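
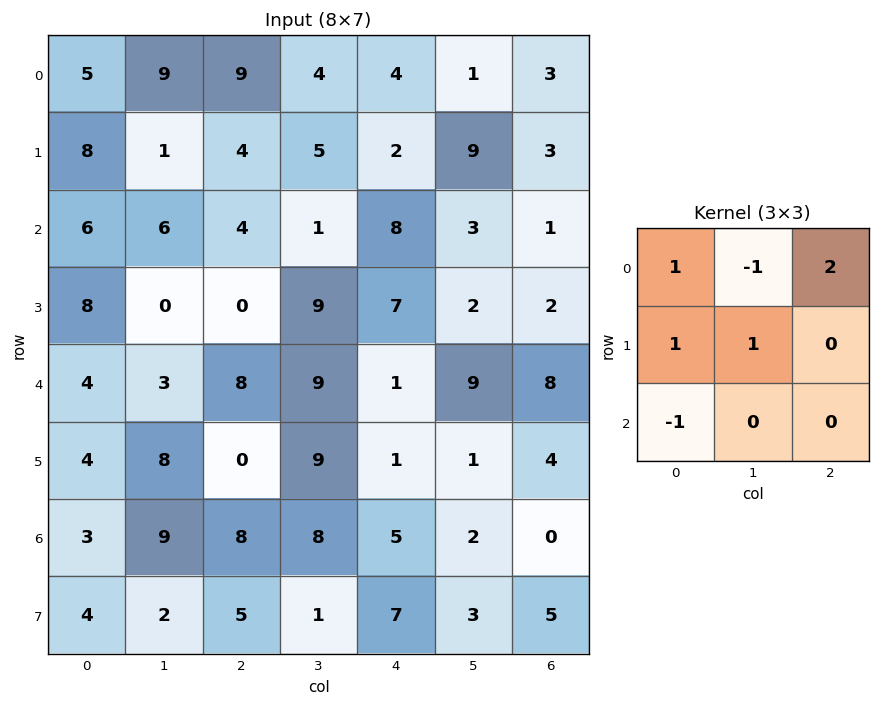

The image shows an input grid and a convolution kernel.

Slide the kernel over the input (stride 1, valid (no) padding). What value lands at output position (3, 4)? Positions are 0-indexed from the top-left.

The receptive field on the input at this output position is [7 2 2 / 1 9 8 / 1 1 4]. Elementwise product with the kernel and sum: 7·1 + 2·-1 + 2·2 + 1·1 + 9·1 + 1·-1.

18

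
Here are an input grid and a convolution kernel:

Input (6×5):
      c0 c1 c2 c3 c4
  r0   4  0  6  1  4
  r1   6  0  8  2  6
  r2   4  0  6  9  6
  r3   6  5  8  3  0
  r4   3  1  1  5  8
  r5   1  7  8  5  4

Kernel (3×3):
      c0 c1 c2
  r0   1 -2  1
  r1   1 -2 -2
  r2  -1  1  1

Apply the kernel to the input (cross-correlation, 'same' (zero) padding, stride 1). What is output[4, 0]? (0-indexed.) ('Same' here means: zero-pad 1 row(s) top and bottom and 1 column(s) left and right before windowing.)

The receptive field on the zero-padded input at this output position is [0 6 5 / 0 3 1 / 0 1 7]. Elementwise product with the kernel and sum: 0·1 + 6·-2 + 5·1 + 0·1 + 3·-2 + 1·-2 + 0·-1 + 1·1 + 7·1.

-7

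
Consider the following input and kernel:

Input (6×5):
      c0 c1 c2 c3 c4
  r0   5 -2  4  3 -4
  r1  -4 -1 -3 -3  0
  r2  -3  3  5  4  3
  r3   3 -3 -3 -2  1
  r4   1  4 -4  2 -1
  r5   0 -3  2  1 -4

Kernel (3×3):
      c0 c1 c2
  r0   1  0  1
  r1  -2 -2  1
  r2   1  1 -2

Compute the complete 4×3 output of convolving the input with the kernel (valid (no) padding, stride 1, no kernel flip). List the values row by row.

Output[0,0]: The receptive field on the input at this output position is [5 -2 4 / -4 -1 -3 / -3 3 5]. Elementwise product with the kernel and sum: 5·1 + 4·1 + -4·-2 + -1·-2 + -3·1 + -3·1 + 3·1 + 5·-2.
Output[0,1]: The receptive field on the input at this output position is [-2 4 3 / -1 -3 -3 / 3 5 4]. Elementwise product with the kernel and sum: -2·1 + 3·1 + -1·-2 + -3·-2 + -3·1 + 3·1 + 5·1 + 4·-2.

6 6 15
4 -18 -25
12 13 19
-21 -6 12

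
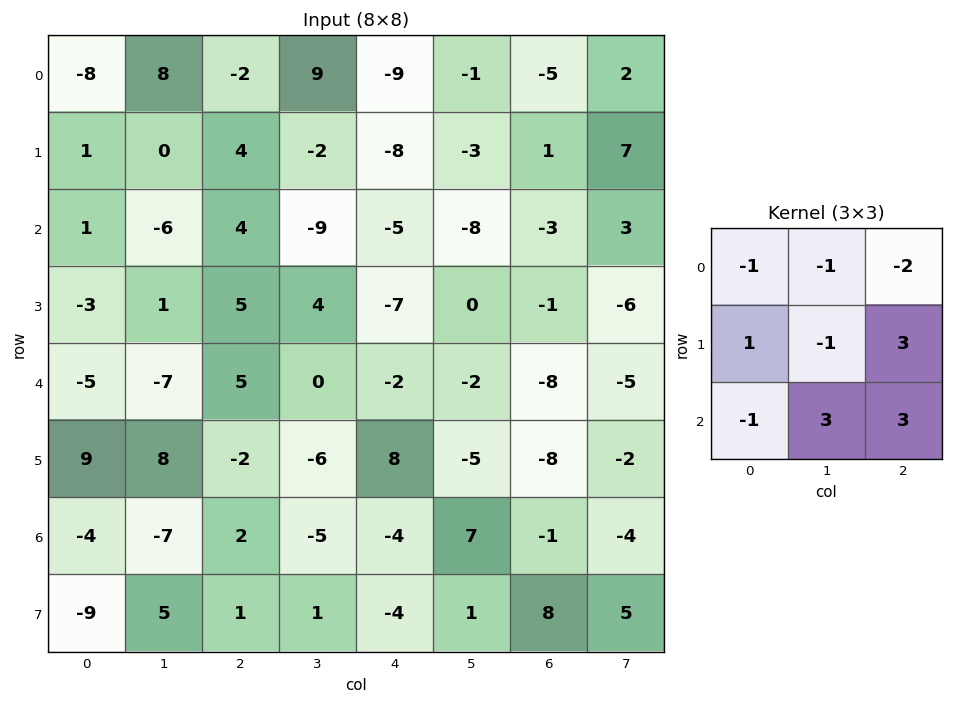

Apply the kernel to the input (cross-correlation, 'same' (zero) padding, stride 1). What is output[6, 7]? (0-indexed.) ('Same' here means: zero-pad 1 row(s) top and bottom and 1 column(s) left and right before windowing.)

The receptive field on the zero-padded input at this output position is [-8 -2 0 / -1 -4 0 / 8 5 0]. Elementwise product with the kernel and sum: -8·-1 + -2·-1 + 0·-2 + -1·1 + -4·-1 + 0·3 + 8·-1 + 5·3 + 0·3.

20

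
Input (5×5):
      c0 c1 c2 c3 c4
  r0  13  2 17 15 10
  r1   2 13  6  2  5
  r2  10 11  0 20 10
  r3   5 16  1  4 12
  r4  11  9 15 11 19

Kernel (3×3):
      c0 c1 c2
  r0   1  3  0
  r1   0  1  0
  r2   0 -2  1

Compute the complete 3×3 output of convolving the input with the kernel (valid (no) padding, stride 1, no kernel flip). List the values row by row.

Output[0,0]: The receptive field on the input at this output position is [13 2 17 / 2 13 6 / 10 11 0]. Elementwise product with the kernel and sum: 13·1 + 2·3 + 13·1 + 11·-2 + 0·1.

10 79 34
21 33 36
56 -7 61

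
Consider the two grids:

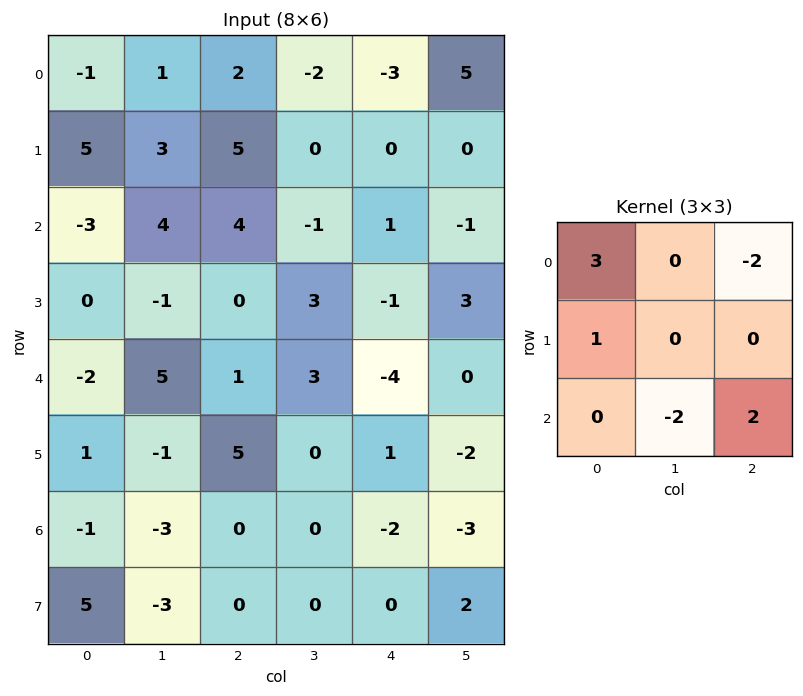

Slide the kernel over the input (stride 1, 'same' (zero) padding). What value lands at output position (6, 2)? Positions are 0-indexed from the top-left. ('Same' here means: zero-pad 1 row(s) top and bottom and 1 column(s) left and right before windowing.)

The receptive field on the zero-padded input at this output position is [-1 5 0 / -3 0 0 / -3 0 0]. Elementwise product with the kernel and sum: -1·3 + 0·-2 + -3·1 + 0·-2 + 0·2.

-6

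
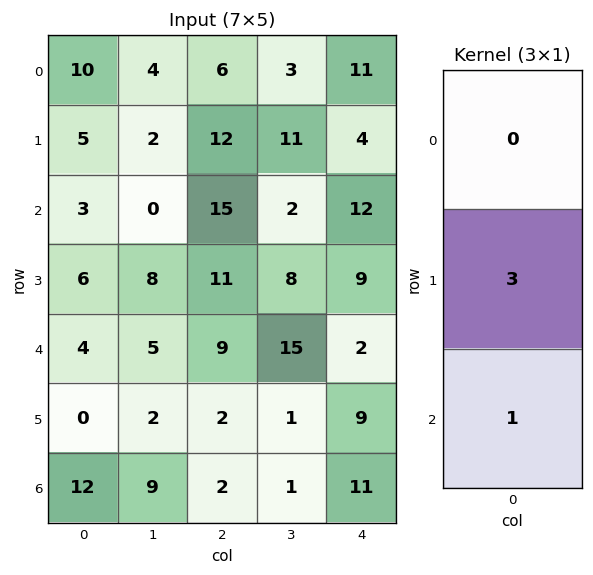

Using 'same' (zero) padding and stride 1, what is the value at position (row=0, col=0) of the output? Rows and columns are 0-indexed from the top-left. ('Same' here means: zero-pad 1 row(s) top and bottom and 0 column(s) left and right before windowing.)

35

The receptive field on the zero-padded input at this output position is [0 / 10 / 5]. Elementwise product with the kernel and sum: 10·3 + 5·1.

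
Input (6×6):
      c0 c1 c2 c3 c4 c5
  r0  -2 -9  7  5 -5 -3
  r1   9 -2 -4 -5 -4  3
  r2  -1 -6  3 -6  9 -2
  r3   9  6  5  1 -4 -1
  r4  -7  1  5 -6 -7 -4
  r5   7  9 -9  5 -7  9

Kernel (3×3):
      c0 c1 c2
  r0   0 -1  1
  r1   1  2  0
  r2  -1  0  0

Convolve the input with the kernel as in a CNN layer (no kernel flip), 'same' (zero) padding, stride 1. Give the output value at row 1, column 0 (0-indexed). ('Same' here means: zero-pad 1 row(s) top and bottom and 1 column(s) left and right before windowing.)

11

The receptive field on the zero-padded input at this output position is [0 -2 -9 / 0 9 -2 / 0 -1 -6]. Elementwise product with the kernel and sum: -2·-1 + -9·1 + 0·1 + 9·2 + 0·-1.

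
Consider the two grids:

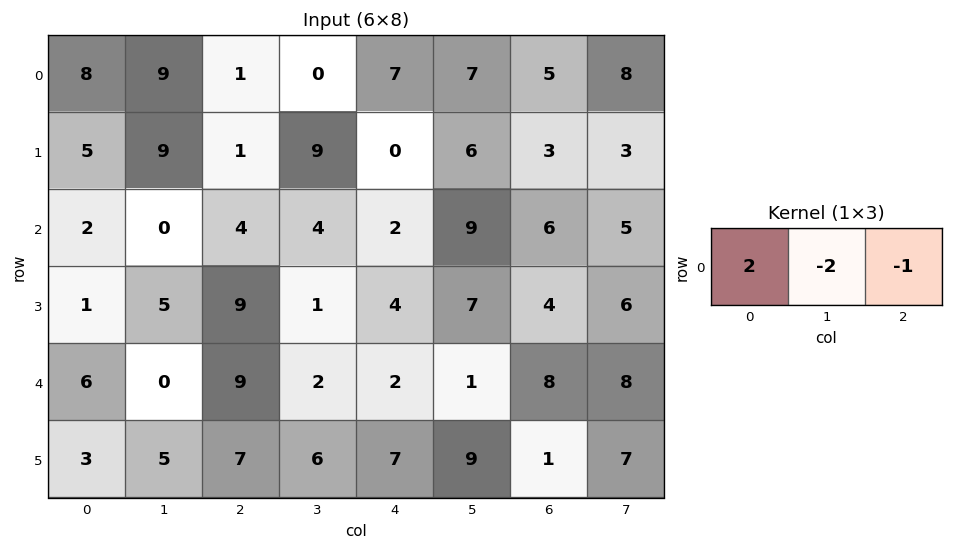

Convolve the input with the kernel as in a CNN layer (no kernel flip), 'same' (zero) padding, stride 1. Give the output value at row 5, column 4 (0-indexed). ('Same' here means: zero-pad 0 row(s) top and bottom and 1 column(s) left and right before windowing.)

The receptive field on the zero-padded input at this output position is [6 7 9]. Elementwise product with the kernel and sum: 6·2 + 7·-2 + 9·-1.

-11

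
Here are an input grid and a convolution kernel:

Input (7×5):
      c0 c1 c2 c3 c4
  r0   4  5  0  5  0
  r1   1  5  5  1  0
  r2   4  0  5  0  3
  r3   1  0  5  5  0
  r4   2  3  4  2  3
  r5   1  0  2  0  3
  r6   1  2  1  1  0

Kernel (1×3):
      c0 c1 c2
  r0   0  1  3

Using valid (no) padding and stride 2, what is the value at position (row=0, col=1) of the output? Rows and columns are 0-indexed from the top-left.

The receptive field on the input at this output position is [0 5 0]. Elementwise product with the kernel and sum: 5·1 + 0·3.

5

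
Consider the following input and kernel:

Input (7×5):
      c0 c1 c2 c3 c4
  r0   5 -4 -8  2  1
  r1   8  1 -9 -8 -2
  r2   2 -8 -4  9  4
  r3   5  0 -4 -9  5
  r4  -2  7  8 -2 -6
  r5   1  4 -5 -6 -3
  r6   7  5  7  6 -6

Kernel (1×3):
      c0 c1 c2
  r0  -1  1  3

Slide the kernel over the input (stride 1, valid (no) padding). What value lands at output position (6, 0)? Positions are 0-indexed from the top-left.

19

The receptive field on the input at this output position is [7 5 7]. Elementwise product with the kernel and sum: 7·-1 + 5·1 + 7·3.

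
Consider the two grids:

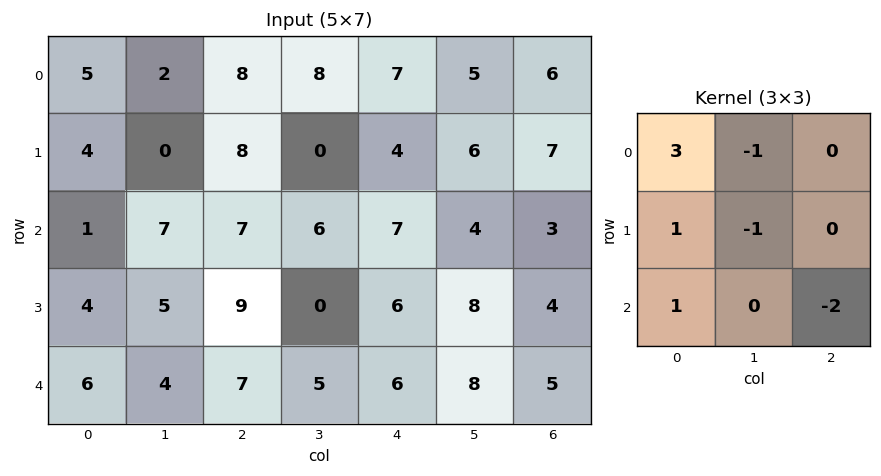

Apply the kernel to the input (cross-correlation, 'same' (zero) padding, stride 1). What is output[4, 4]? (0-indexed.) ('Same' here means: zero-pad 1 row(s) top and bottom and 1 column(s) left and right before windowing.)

-7

The receptive field on the zero-padded input at this output position is [0 6 8 / 5 6 8 / 0 0 0]. Elementwise product with the kernel and sum: 0·3 + 6·-1 + 5·1 + 6·-1 + 0·1 + 0·-2.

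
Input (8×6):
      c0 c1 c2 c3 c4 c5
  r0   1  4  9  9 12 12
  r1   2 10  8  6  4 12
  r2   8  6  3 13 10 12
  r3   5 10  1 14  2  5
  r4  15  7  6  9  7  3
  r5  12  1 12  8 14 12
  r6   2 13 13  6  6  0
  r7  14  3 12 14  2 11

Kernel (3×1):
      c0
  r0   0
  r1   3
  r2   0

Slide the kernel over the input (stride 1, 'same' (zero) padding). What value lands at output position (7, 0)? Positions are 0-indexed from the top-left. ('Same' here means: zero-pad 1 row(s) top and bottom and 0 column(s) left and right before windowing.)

42

The receptive field on the zero-padded input at this output position is [2 / 14 / 0]. Elementwise product with the kernel and sum: 14·3.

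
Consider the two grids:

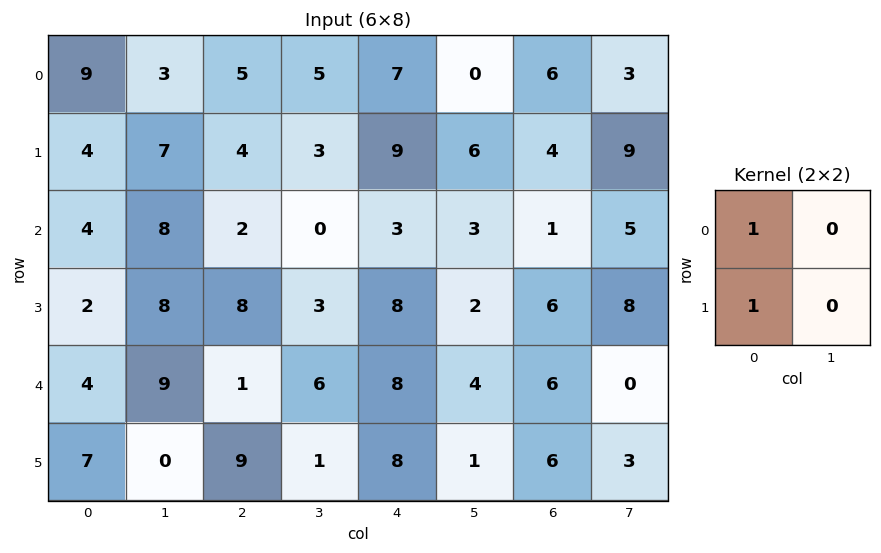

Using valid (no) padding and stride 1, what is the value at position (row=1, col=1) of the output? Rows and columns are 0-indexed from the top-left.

The receptive field on the input at this output position is [7 4 / 8 2]. Elementwise product with the kernel and sum: 7·1 + 8·1.

15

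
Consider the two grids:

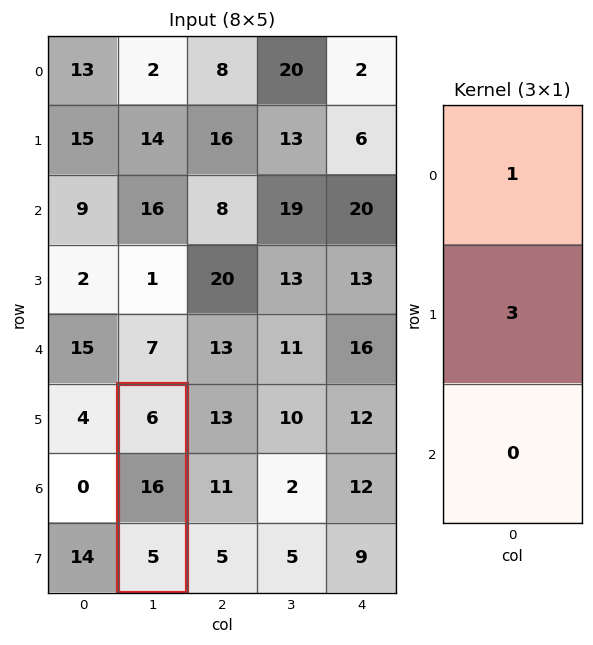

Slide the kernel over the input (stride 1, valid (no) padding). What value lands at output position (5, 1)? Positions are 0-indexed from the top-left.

The receptive field on the input at this output position is [6 / 16 / 5]. Elementwise product with the kernel and sum: 6·1 + 16·3.

54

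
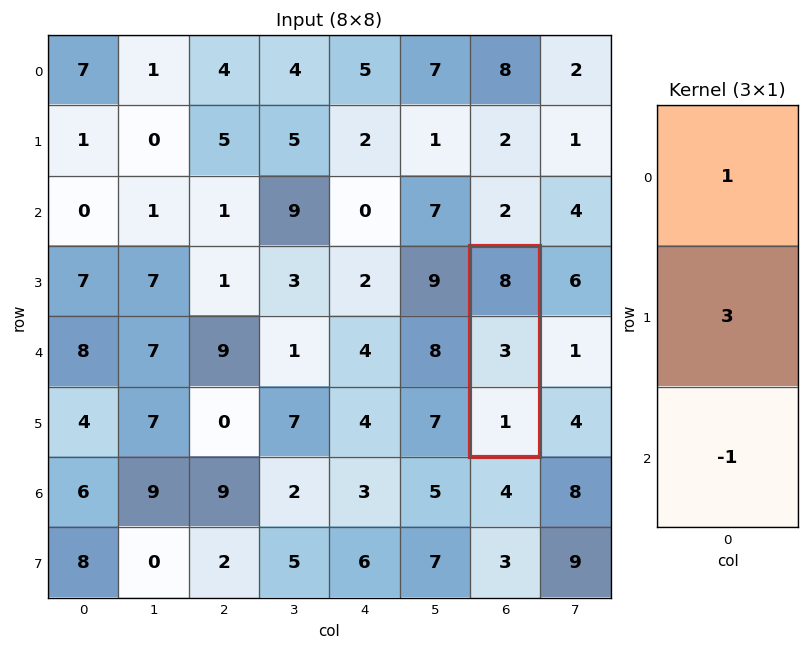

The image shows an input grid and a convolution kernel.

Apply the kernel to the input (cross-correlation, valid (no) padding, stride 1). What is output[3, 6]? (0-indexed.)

The receptive field on the input at this output position is [8 / 3 / 1]. Elementwise product with the kernel and sum: 8·1 + 3·3 + 1·-1.

16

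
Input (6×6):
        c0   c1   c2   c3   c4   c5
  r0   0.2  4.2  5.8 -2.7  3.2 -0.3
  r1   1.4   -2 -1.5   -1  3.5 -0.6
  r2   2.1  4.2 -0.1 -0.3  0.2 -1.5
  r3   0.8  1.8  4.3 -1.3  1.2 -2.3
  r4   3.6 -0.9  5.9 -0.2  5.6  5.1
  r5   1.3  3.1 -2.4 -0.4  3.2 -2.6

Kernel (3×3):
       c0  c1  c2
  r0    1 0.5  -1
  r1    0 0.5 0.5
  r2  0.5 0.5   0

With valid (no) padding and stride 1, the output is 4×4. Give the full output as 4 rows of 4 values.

-2.1 10.6 2.3 0.6
5.25 1.1 -4.05 0.65
8.7 8.45 2.35 3.45
2.1 8.45 3.75 8.35

Output[0,0]: The receptive field on the input at this output position is [0.2 4.2 5.8 / 1.4 -2 -1.5 / 2.1 4.2 -0.1]. Elementwise product with the kernel and sum: 0.2·1 + 4.2·0.5 + 5.8·-1 + -2·0.5 + -1.5·0.5 + 2.1·0.5 + 4.2·0.5.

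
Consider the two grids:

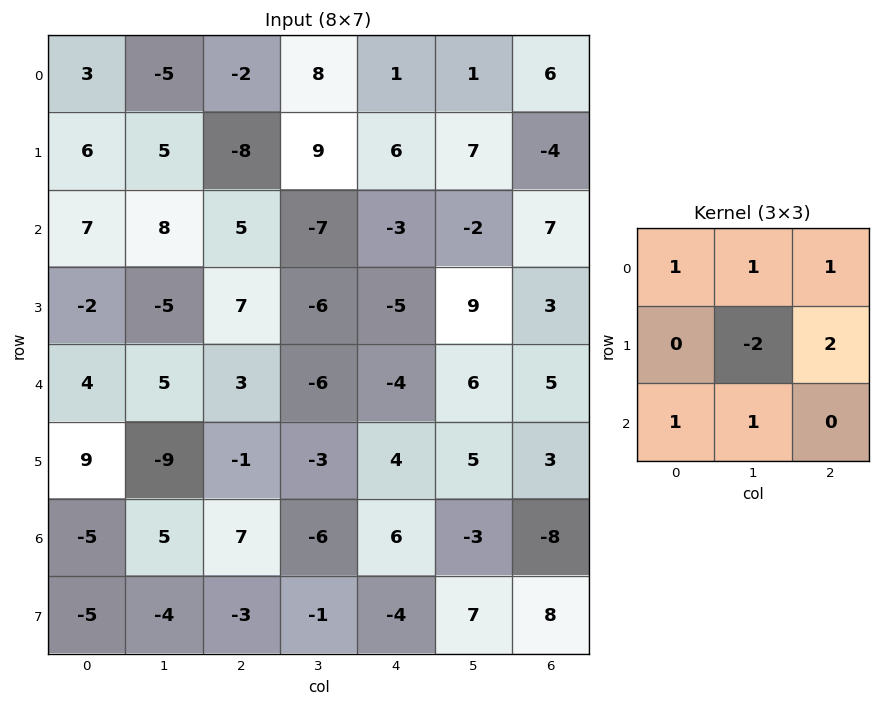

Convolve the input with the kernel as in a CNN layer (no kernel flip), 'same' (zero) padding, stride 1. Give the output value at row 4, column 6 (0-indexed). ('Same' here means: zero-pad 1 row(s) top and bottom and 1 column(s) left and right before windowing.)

10

The receptive field on the zero-padded input at this output position is [9 3 0 / 6 5 0 / 5 3 0]. Elementwise product with the kernel and sum: 9·1 + 3·1 + 0·1 + 5·-2 + 0·2 + 5·1 + 3·1.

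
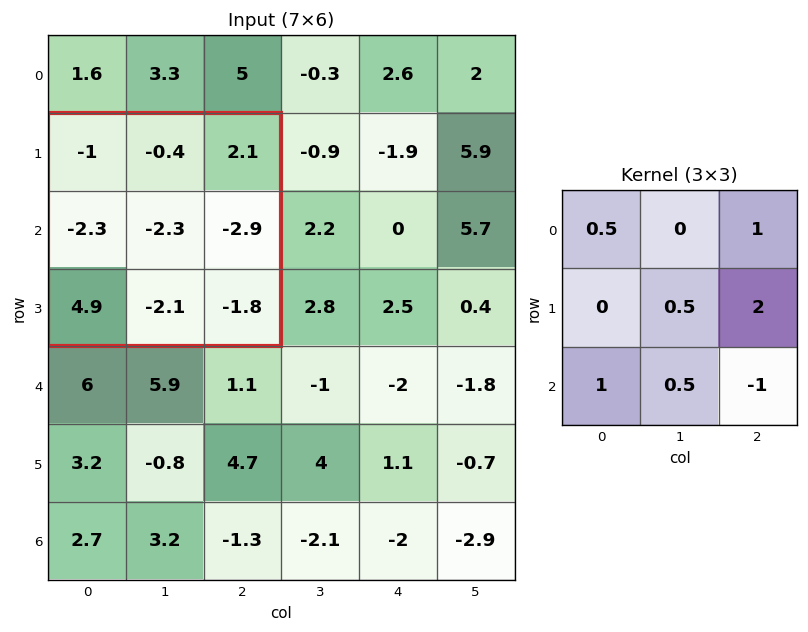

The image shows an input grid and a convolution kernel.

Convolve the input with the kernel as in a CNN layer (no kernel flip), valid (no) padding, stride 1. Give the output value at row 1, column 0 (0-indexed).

The receptive field on the input at this output position is [-1 -0.4 2.1 / -2.3 -2.3 -2.9 / 4.9 -2.1 -1.8]. Elementwise product with the kernel and sum: -1·0.5 + 2.1·1 + -2.3·0.5 + -2.9·2 + 4.9·1 + -2.1·0.5 + -1.8·-1.

0.3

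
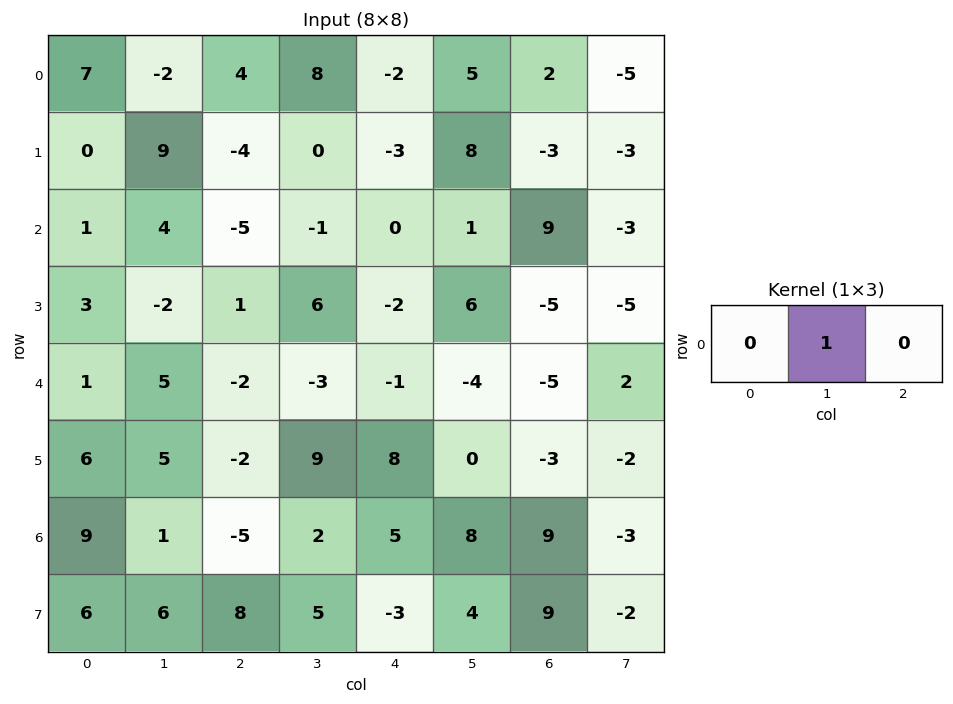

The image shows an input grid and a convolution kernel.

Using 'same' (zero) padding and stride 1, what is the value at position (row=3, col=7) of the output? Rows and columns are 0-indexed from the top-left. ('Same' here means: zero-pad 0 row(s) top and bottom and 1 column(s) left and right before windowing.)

-5

The receptive field on the zero-padded input at this output position is [-5 -5 0]. Elementwise product with the kernel and sum: -5·1.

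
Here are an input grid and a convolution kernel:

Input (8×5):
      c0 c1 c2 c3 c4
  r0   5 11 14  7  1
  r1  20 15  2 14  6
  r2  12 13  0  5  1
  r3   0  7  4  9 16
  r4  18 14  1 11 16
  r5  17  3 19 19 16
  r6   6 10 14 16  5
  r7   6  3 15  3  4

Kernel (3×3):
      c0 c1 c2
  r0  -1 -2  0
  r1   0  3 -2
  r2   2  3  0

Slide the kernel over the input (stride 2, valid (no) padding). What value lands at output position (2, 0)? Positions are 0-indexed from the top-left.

-33

The receptive field on the input at this output position is [18 14 1 / 17 3 19 / 6 10 14]. Elementwise product with the kernel and sum: 18·-1 + 14·-2 + 3·3 + 19·-2 + 6·2 + 10·3.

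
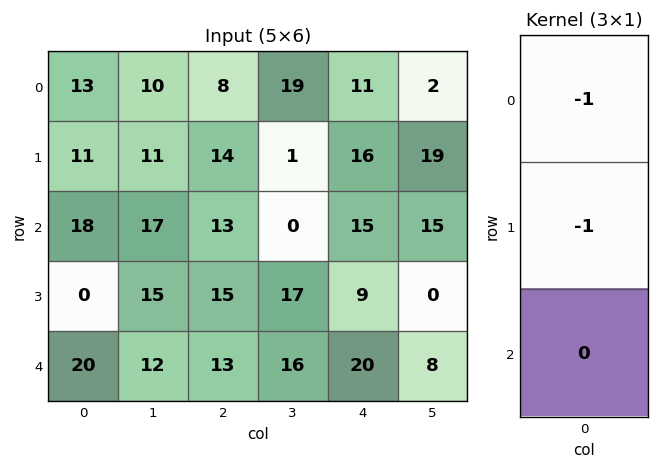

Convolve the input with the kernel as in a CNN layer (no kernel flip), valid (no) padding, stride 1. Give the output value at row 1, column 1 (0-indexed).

The receptive field on the input at this output position is [11 / 17 / 15]. Elementwise product with the kernel and sum: 11·-1 + 17·-1.

-28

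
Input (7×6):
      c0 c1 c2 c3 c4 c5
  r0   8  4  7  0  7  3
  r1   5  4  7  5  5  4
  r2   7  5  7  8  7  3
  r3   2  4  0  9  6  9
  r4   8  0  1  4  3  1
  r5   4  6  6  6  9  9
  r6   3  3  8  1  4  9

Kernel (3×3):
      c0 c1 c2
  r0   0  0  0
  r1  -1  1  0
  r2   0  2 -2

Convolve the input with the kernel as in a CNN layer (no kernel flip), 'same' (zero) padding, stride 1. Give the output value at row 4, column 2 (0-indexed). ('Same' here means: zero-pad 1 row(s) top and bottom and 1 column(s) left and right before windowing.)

The receptive field on the zero-padded input at this output position is [4 0 9 / 0 1 4 / 6 6 6]. Elementwise product with the kernel and sum: 0·-1 + 1·1 + 6·2 + 6·-2.

1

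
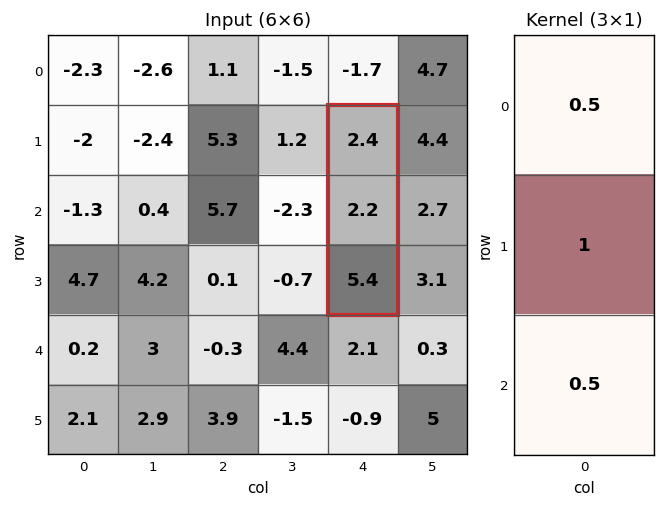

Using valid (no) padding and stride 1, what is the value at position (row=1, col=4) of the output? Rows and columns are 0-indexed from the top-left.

The receptive field on the input at this output position is [2.4 / 2.2 / 5.4]. Elementwise product with the kernel and sum: 2.4·0.5 + 2.2·1 + 5.4·0.5.

6.1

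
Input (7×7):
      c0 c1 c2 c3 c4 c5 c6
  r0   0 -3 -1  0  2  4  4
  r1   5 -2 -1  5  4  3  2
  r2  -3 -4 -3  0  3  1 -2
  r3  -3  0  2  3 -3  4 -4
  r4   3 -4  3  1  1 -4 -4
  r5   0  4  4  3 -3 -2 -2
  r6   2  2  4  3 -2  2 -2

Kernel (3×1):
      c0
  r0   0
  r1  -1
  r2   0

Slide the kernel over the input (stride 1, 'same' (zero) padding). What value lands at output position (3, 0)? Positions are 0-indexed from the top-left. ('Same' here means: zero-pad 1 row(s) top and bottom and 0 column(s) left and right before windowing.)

The receptive field on the zero-padded input at this output position is [-3 / -3 / 3]. Elementwise product with the kernel and sum: -3·-1.

3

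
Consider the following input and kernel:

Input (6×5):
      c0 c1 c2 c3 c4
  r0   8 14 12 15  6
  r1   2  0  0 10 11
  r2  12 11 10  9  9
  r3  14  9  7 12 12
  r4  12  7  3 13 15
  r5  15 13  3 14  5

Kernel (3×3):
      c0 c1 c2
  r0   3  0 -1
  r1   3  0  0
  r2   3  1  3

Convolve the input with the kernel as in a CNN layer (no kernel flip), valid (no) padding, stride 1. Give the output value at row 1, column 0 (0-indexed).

114

The receptive field on the input at this output position is [2 0 0 / 12 11 10 / 14 9 7]. Elementwise product with the kernel and sum: 2·3 + 0·-1 + 12·3 + 14·3 + 9·1 + 7·3.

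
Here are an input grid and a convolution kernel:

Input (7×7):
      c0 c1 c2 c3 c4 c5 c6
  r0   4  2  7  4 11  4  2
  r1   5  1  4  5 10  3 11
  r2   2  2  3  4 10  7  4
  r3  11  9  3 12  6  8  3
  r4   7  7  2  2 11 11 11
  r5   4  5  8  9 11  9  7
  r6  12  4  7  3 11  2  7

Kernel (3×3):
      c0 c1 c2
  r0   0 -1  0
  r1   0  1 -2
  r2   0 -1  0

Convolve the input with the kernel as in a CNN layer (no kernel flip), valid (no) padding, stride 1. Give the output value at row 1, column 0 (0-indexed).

The receptive field on the input at this output position is [5 1 4 / 2 2 3 / 11 9 3]. Elementwise product with the kernel and sum: 1·-1 + 2·1 + 3·-2 + 9·-1.

-14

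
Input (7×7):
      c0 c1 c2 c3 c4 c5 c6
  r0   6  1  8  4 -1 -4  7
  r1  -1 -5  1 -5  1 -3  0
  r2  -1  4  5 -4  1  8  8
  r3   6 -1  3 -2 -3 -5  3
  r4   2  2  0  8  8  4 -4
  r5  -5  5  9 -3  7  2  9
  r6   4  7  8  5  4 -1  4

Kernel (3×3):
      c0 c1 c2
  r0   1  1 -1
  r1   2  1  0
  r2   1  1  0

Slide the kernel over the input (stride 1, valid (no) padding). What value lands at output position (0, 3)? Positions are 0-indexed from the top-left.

The receptive field on the input at this output position is [4 -1 -4 / -5 1 -3 / -4 1 8]. Elementwise product with the kernel and sum: 4·1 + -1·1 + -4·-1 + -5·2 + 1·1 + -4·1 + 1·1.

-5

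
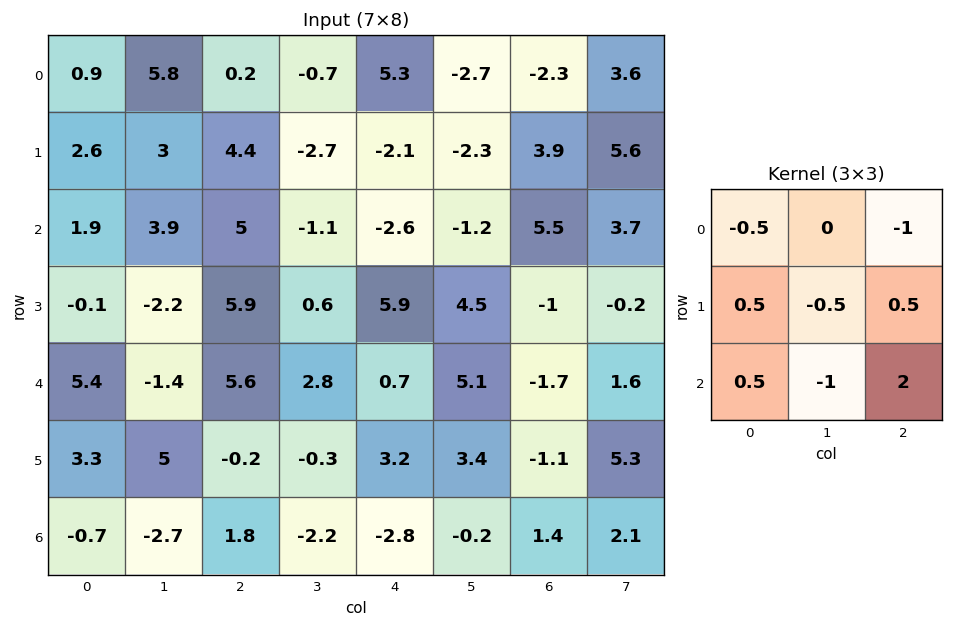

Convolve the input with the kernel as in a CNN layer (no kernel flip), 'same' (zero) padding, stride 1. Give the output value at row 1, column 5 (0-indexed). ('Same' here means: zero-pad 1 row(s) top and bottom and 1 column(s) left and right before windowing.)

The receptive field on the zero-padded input at this output position is [5.3 -2.7 -2.3 / -2.1 -2.3 3.9 / -2.6 -1.2 5.5]. Elementwise product with the kernel and sum: 5.3·-0.5 + -2.3·-1 + -2.1·0.5 + -2.3·-0.5 + 3.9·0.5 + -2.6·0.5 + -1.2·-1 + 5.5·2.

12.6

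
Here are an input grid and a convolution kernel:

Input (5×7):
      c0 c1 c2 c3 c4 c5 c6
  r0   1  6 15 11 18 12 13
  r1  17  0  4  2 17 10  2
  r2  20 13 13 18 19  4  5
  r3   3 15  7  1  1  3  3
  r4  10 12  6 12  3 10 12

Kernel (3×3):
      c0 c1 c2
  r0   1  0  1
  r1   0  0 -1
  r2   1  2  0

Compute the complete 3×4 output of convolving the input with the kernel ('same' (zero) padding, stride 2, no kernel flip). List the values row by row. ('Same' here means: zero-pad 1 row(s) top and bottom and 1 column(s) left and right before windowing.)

28 -3 24 14
-7 13 11 19
3 4 -6 3

Output[0,0]: The receptive field on the zero-padded input at this output position is [0 0 0 / 0 1 6 / 0 17 0]. Elementwise product with the kernel and sum: 0·1 + 0·1 + 6·-1 + 0·1 + 17·2.
Output[0,1]: The receptive field on the zero-padded input at this output position is [0 0 0 / 6 15 11 / 0 4 2]. Elementwise product with the kernel and sum: 0·1 + 0·1 + 11·-1 + 0·1 + 4·2.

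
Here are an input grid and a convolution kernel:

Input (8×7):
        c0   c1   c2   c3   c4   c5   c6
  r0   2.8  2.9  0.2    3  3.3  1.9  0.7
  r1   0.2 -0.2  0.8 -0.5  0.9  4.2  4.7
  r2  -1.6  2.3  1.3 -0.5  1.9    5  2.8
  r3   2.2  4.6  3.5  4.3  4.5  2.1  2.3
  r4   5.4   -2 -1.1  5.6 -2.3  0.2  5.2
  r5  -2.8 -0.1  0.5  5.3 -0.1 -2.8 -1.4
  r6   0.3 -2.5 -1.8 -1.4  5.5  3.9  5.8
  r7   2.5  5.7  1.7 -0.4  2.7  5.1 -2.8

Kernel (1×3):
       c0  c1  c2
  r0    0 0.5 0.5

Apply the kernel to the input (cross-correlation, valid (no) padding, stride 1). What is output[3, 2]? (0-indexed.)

The receptive field on the input at this output position is [3.5 4.3 4.5]. Elementwise product with the kernel and sum: 4.3·0.5 + 4.5·0.5.

4.4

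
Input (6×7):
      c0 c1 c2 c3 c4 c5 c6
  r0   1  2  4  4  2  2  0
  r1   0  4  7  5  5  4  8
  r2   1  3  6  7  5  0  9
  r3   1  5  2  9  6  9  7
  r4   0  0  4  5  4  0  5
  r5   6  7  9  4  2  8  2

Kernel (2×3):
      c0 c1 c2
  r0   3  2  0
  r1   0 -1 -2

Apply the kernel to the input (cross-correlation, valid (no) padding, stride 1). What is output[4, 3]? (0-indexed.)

The receptive field on the input at this output position is [5 4 0 / 4 2 8]. Elementwise product with the kernel and sum: 5·3 + 4·2 + 2·-1 + 8·-2.

5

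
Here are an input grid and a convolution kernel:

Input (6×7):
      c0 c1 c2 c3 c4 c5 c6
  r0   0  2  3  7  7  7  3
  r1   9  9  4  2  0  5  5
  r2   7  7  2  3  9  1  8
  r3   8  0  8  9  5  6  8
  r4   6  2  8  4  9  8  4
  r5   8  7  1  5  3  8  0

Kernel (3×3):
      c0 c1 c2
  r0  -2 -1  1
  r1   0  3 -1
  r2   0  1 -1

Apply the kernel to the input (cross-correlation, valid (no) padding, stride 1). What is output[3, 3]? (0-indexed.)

The receptive field on the input at this output position is [9 5 6 / 4 9 8 / 5 3 8]. Elementwise product with the kernel and sum: 9·-2 + 5·-1 + 6·1 + 9·3 + 8·-1 + 3·1 + 8·-1.

-3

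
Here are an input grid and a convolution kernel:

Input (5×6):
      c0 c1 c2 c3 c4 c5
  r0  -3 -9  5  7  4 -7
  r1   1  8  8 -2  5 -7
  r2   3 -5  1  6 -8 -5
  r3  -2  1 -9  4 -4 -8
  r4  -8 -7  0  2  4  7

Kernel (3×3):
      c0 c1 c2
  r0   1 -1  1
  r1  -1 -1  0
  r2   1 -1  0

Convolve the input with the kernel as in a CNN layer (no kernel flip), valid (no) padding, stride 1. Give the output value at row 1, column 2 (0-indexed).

The receptive field on the input at this output position is [8 -2 5 / 1 6 -8 / -9 4 -4]. Elementwise product with the kernel and sum: 8·1 + -2·-1 + 5·1 + 1·-1 + 6·-1 + -9·1 + 4·-1.

-5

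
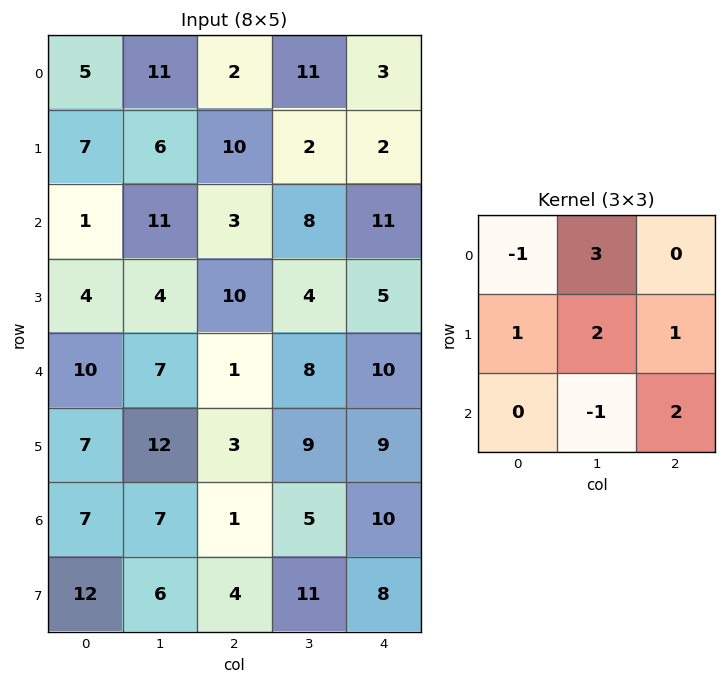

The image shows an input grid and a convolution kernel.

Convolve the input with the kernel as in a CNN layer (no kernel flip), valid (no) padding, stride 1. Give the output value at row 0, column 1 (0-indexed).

36

The receptive field on the input at this output position is [11 2 11 / 6 10 2 / 11 3 8]. Elementwise product with the kernel and sum: 11·-1 + 2·3 + 6·1 + 10·2 + 2·1 + 3·-1 + 8·2.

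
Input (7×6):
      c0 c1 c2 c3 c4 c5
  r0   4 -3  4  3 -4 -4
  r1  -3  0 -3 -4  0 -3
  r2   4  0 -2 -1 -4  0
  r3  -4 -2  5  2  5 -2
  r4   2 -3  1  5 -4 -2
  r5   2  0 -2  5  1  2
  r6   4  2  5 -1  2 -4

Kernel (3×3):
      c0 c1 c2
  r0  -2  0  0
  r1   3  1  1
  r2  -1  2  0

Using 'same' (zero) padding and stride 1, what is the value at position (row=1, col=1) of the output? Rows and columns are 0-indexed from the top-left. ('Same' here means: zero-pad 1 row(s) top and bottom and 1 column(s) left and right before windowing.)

-24

The receptive field on the zero-padded input at this output position is [4 -3 4 / -3 0 -3 / 4 0 -2]. Elementwise product with the kernel and sum: 4·-2 + -3·3 + 0·1 + -3·1 + 4·-1 + 0·2.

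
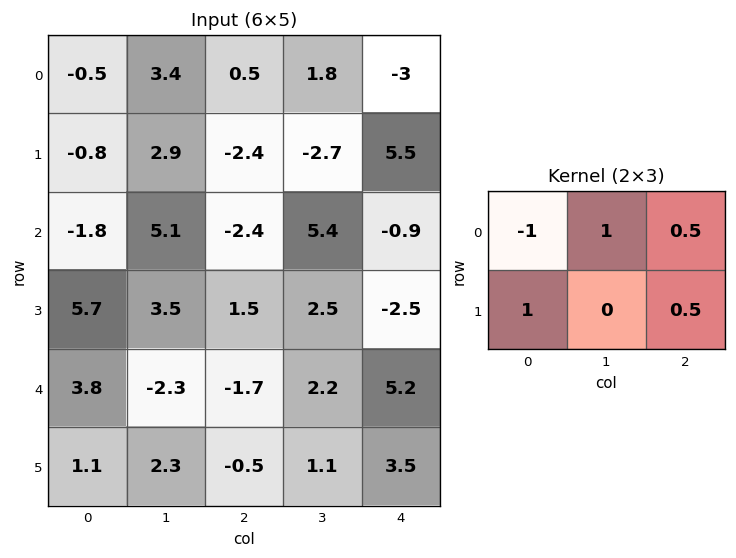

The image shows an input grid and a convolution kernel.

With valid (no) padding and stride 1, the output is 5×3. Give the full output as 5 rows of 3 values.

Output[0,0]: The receptive field on the input at this output position is [-0.5 3.4 0.5 / -0.8 2.9 -2.4]. Elementwise product with the kernel and sum: -0.5·-1 + 3.4·1 + 0.5·0.5 + -0.8·1 + -2.4·0.5.

2.15 -0.45 0.15
-0.5 1.15 -0.4
12.15 -0.05 7.6
1.5 -1.95 0.65
-6.1 4.55 7.75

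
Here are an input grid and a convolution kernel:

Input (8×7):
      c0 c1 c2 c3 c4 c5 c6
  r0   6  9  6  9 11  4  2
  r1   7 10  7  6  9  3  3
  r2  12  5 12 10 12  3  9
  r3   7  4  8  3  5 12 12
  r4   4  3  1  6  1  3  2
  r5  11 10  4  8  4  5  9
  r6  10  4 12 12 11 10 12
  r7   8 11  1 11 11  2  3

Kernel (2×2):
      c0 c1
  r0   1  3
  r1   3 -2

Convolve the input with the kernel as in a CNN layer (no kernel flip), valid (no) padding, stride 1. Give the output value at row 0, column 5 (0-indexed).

The receptive field on the input at this output position is [4 2 / 3 3]. Elementwise product with the kernel and sum: 4·1 + 2·3 + 3·3 + 3·-2.

13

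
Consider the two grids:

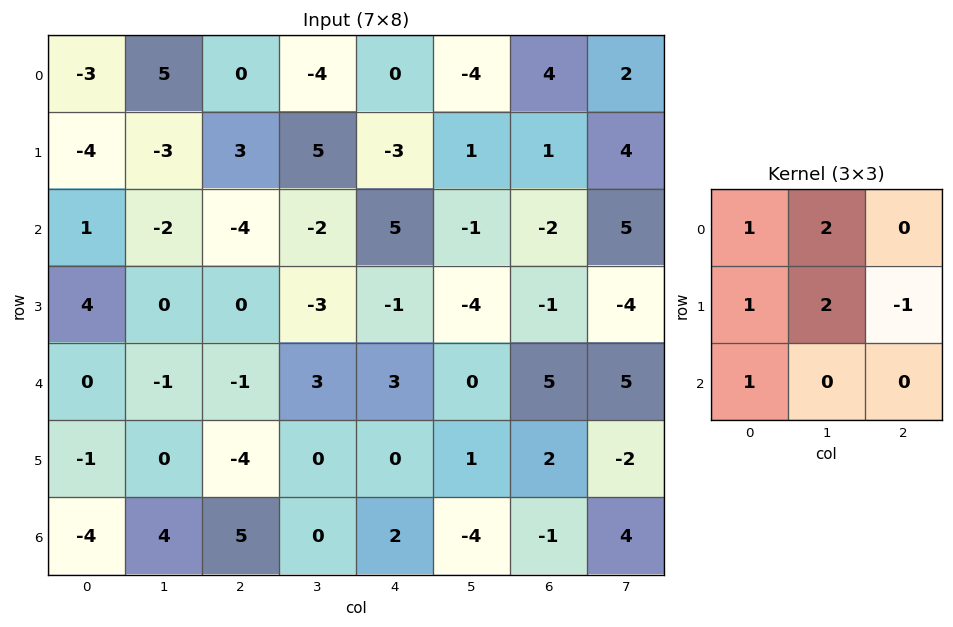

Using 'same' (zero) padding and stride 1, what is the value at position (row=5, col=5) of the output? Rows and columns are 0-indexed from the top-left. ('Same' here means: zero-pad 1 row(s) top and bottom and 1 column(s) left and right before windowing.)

5

The receptive field on the zero-padded input at this output position is [3 0 5 / 0 1 2 / 2 -4 -1]. Elementwise product with the kernel and sum: 3·1 + 0·2 + 0·1 + 1·2 + 2·-1 + 2·1.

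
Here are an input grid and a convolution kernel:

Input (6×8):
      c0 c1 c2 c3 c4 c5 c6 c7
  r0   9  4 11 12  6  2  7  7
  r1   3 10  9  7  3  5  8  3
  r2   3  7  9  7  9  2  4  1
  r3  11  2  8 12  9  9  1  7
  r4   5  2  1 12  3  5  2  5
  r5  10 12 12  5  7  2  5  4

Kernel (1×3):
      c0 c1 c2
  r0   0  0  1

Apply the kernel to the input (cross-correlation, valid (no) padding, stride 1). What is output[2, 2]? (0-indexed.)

9

The receptive field on the input at this output position is [9 7 9]. Elementwise product with the kernel and sum: 9·1.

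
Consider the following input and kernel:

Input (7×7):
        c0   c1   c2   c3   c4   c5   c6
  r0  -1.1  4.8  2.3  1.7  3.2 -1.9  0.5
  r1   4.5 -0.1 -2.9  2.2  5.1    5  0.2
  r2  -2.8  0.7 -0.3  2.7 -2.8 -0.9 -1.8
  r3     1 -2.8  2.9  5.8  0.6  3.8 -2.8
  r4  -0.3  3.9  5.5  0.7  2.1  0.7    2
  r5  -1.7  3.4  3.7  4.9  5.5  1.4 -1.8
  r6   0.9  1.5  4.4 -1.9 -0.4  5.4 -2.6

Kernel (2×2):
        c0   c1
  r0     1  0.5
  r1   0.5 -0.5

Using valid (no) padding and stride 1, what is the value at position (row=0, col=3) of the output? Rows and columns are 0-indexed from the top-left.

1.85

The receptive field on the input at this output position is [1.7 3.2 / 2.2 5.1]. Elementwise product with the kernel and sum: 1.7·1 + 3.2·0.5 + 2.2·0.5 + 5.1·-0.5.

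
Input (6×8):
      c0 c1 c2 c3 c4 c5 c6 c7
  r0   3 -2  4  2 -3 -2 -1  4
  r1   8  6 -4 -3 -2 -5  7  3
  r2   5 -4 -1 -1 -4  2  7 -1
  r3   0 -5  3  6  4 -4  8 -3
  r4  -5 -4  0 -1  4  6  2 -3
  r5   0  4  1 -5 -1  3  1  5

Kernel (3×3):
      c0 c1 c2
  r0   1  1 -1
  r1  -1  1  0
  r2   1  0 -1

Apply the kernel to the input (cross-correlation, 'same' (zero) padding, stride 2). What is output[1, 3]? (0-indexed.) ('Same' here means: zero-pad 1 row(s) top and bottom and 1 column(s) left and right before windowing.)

3

The receptive field on the zero-padded input at this output position is [-5 7 3 / 2 7 -1 / -4 8 -3]. Elementwise product with the kernel and sum: -5·1 + 7·1 + 3·-1 + 2·-1 + 7·1 + -4·1 + -3·-1.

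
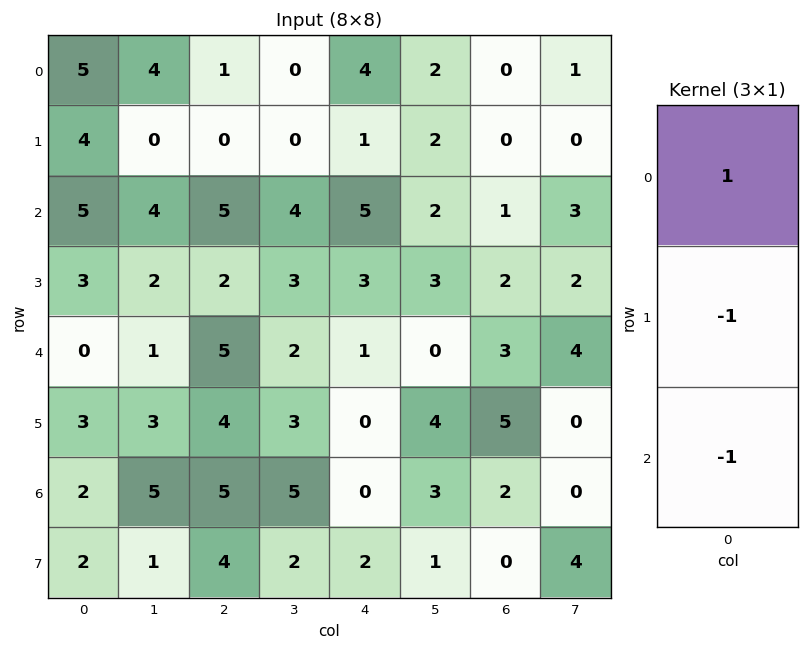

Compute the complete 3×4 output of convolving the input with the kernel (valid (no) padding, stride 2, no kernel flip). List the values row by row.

-4 -4 -2 -1
2 -2 1 -4
-5 -4 1 -4

Output[0,0]: The receptive field on the input at this output position is [5 / 4 / 5]. Elementwise product with the kernel and sum: 5·1 + 4·-1 + 5·-1.
Output[0,1]: The receptive field on the input at this output position is [1 / 0 / 5]. Elementwise product with the kernel and sum: 1·1 + 0·-1 + 5·-1.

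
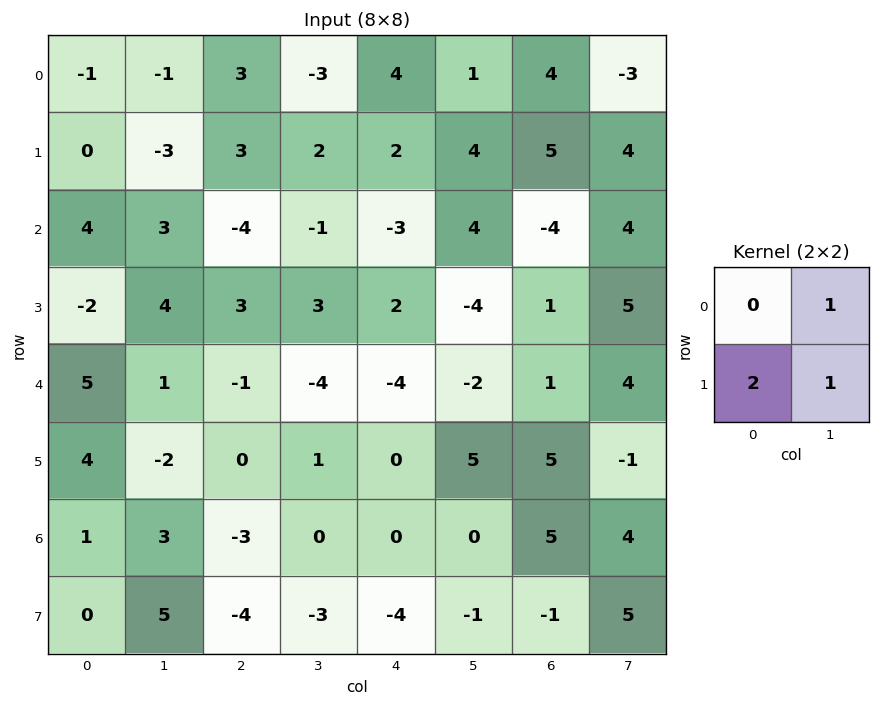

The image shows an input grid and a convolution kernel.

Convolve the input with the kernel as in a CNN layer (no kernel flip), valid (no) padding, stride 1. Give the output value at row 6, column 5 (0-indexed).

The receptive field on the input at this output position is [0 5 / -1 -1]. Elementwise product with the kernel and sum: 5·1 + -1·2 + -1·1.

2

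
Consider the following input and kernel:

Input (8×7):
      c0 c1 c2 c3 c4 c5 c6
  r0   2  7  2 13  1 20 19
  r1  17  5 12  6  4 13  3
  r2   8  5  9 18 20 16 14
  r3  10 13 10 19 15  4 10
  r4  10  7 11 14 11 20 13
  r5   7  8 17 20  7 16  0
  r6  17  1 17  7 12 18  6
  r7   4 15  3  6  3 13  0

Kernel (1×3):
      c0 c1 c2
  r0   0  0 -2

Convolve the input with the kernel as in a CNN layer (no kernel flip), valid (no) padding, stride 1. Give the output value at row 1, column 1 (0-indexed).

The receptive field on the input at this output position is [5 12 6]. Elementwise product with the kernel and sum: 6·-2.

-12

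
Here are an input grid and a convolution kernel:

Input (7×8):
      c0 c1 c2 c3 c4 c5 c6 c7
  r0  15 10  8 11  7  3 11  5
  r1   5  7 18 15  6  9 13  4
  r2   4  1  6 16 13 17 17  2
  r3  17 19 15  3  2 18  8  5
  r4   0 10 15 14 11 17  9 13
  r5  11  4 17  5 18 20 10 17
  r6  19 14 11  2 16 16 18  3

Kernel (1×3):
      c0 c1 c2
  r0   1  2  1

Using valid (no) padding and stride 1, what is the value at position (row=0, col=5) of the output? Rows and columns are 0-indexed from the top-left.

The receptive field on the input at this output position is [3 11 5]. Elementwise product with the kernel and sum: 3·1 + 11·2 + 5·1.

30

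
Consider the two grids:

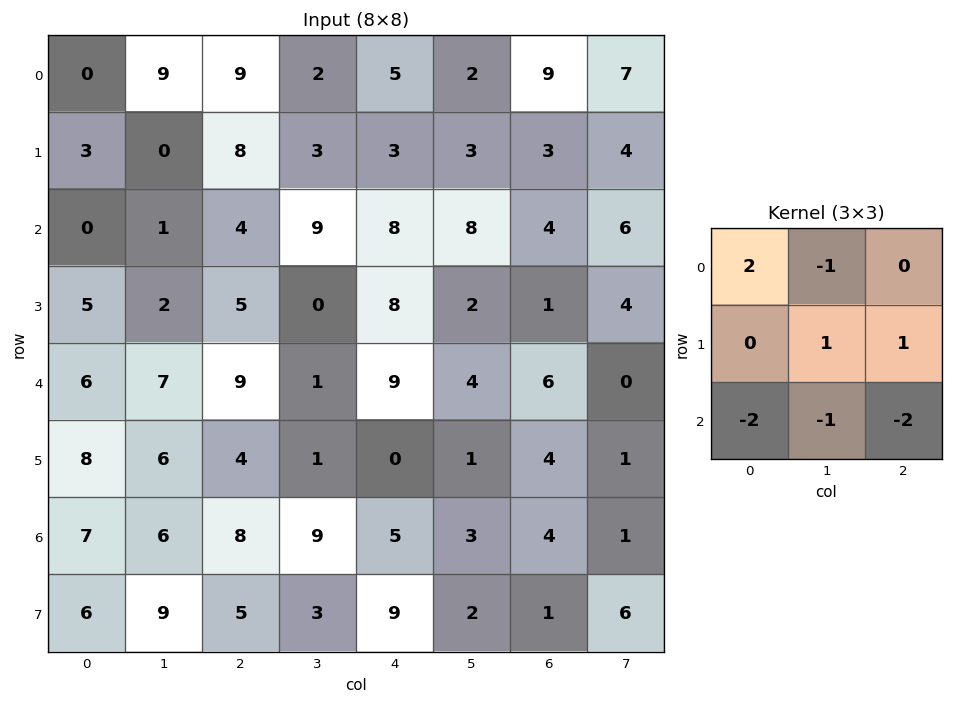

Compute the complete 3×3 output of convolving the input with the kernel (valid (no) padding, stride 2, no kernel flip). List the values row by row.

Output[0,0]: The receptive field on the input at this output position is [0 9 9 / 3 0 8 / 0 1 4]. Elementwise product with the kernel and sum: 0·2 + 9·-1 + 0·1 + 8·1 + 0·-2 + 1·-1 + 4·-2.
Output[0,1]: The receptive field on the input at this output position is [9 2 5 / 8 3 3 / 4 9 8]. Elementwise product with the kernel and sum: 9·2 + 2·-1 + 3·1 + 3·1 + 4·-2 + 9·-1 + 8·-2.

-10 -11 -18
-31 -30 -23
-21 -17 -2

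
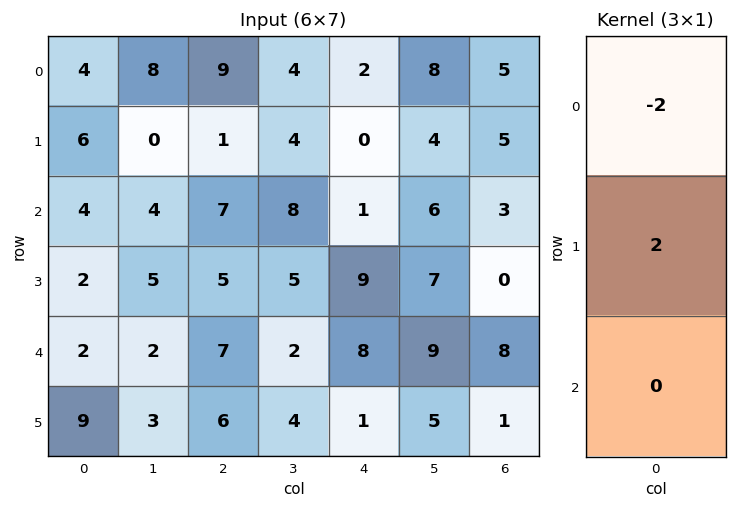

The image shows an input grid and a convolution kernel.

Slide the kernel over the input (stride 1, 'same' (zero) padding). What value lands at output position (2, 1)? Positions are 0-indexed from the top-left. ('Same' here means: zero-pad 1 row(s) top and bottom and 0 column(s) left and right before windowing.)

8

The receptive field on the zero-padded input at this output position is [0 / 4 / 5]. Elementwise product with the kernel and sum: 0·-2 + 4·2.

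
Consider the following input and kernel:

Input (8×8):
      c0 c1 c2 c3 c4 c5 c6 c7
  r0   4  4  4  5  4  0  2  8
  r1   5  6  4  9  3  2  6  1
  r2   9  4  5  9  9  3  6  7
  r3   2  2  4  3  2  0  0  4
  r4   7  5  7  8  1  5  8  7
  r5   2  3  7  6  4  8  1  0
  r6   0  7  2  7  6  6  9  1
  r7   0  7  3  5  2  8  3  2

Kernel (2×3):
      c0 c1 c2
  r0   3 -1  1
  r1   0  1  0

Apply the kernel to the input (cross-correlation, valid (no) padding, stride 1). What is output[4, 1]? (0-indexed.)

23

The receptive field on the input at this output position is [5 7 8 / 3 7 6]. Elementwise product with the kernel and sum: 5·3 + 7·-1 + 8·1 + 7·1.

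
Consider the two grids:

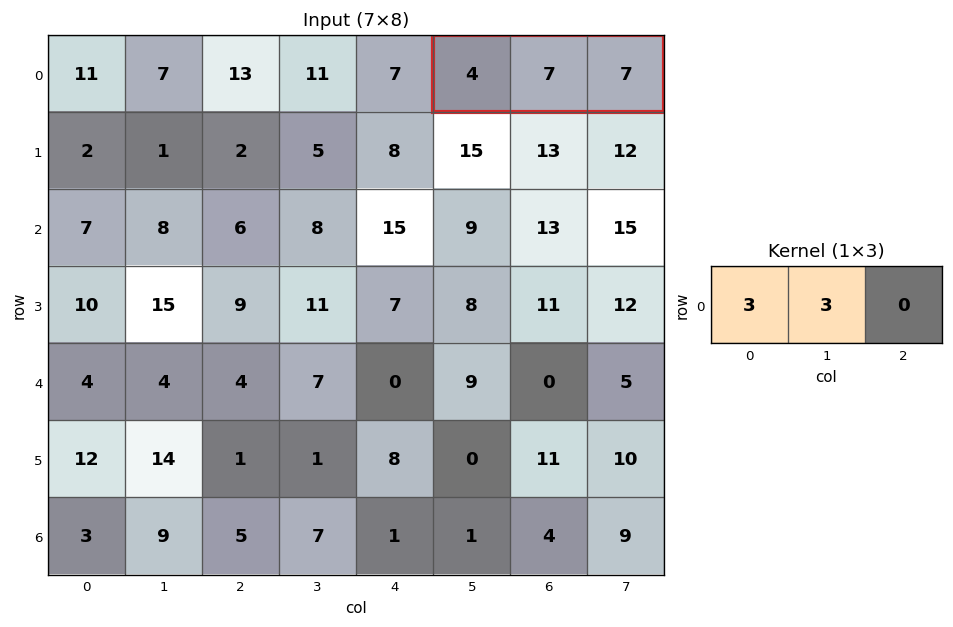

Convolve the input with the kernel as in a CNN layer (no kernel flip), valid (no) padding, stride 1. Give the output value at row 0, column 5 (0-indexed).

The receptive field on the input at this output position is [4 7 7]. Elementwise product with the kernel and sum: 4·3 + 7·3.

33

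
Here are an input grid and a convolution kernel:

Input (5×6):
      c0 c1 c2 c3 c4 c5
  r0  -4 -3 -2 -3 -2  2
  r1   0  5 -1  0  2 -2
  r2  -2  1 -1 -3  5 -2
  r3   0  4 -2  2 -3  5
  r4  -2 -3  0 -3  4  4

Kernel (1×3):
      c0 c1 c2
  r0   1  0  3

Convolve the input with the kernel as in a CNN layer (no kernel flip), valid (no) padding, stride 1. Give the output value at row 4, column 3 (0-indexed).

The receptive field on the input at this output position is [-3 4 4]. Elementwise product with the kernel and sum: -3·1 + 4·3.

9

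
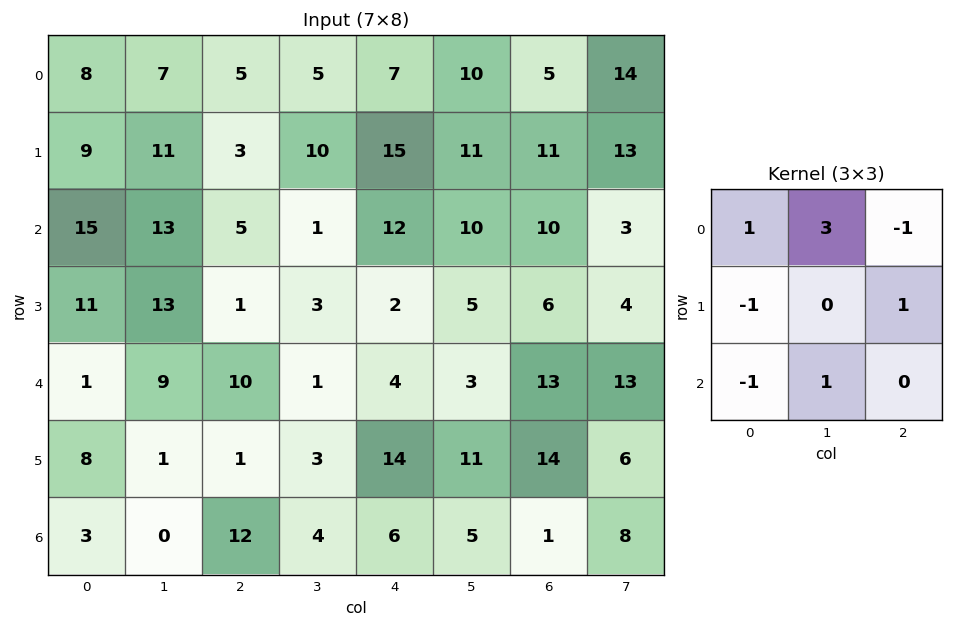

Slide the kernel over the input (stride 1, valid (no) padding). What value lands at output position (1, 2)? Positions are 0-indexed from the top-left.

The receptive field on the input at this output position is [3 10 15 / 5 1 12 / 1 3 2]. Elementwise product with the kernel and sum: 3·1 + 10·3 + 15·-1 + 5·-1 + 12·1 + 1·-1 + 3·1.

27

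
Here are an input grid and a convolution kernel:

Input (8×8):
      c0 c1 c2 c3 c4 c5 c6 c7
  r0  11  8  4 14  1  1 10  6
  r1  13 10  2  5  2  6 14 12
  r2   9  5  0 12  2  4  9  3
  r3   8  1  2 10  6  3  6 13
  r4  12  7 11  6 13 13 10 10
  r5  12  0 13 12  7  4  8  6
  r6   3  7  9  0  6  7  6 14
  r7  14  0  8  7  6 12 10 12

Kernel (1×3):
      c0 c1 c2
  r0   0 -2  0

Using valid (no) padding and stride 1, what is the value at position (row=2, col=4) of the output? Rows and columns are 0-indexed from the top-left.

The receptive field on the input at this output position is [2 4 9]. Elementwise product with the kernel and sum: 4·-2.

-8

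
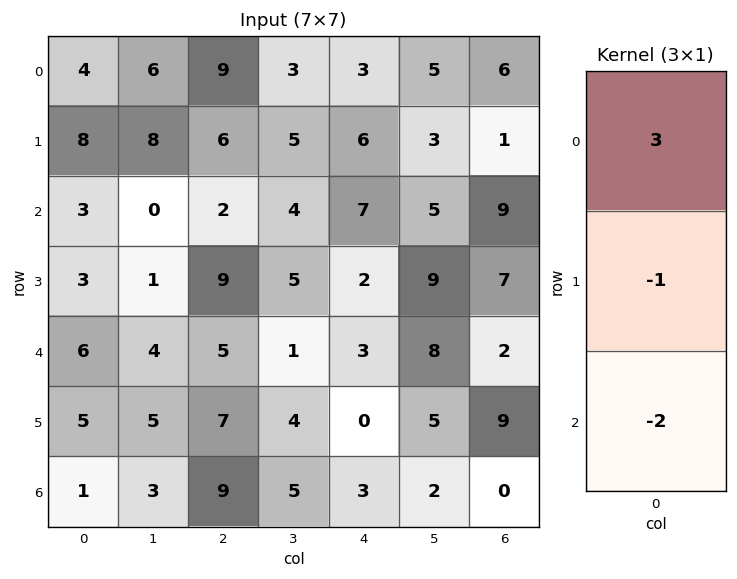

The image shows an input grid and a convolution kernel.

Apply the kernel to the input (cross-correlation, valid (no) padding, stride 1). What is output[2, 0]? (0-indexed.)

-6

The receptive field on the input at this output position is [3 / 3 / 6]. Elementwise product with the kernel and sum: 3·3 + 3·-1 + 6·-2.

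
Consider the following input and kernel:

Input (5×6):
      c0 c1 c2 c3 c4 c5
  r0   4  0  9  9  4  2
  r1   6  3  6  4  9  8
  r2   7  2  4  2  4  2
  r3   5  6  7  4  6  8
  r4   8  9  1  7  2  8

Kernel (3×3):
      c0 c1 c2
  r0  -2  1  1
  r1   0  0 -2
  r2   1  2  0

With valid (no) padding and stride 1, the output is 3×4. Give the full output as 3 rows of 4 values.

Output[0,0]: The receptive field on the input at this output position is [4 0 9 / 6 3 6 / 7 2 4]. Elementwise product with the kernel and sum: 4·-2 + 0·1 + 9·1 + 6·-2 + 7·1 + 2·2.
Output[0,1]: The receptive field on the input at this output position is [0 9 9 / 3 6 4 / 2 4 2]. Elementwise product with the kernel and sum: 0·-2 + 9·1 + 9·1 + 4·-2 + 2·1 + 4·2.

0 20 -15 -18
6 20 8 21
4 5 1 -3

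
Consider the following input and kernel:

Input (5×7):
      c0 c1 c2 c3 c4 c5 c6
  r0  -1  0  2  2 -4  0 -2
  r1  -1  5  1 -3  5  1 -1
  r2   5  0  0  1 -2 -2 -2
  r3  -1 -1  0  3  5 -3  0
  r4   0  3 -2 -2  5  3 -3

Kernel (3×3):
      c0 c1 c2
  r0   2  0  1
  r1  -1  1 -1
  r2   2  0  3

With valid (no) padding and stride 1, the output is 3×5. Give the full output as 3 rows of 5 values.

Output[0,0]: The receptive field on the input at this output position is [-1 0 2 / -1 5 1 / 5 0 0]. Elementwise product with the kernel and sum: -1·2 + 2·1 + -1·-1 + 5·1 + 1·-1 + 5·2 + 0·3.

15 4 -15 7 -23
-8 13 25 -9 21
4 -1 7 10 -13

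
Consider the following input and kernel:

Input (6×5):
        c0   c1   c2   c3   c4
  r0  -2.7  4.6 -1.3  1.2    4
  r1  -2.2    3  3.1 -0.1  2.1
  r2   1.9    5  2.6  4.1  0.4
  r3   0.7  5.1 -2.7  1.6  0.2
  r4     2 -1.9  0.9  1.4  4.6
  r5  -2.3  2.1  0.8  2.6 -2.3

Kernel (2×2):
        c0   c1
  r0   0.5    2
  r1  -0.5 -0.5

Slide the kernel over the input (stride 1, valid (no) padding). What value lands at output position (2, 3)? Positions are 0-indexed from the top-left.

The receptive field on the input at this output position is [4.1 0.4 / 1.6 0.2]. Elementwise product with the kernel and sum: 4.1·0.5 + 0.4·2 + 1.6·-0.5 + 0.2·-0.5.

1.95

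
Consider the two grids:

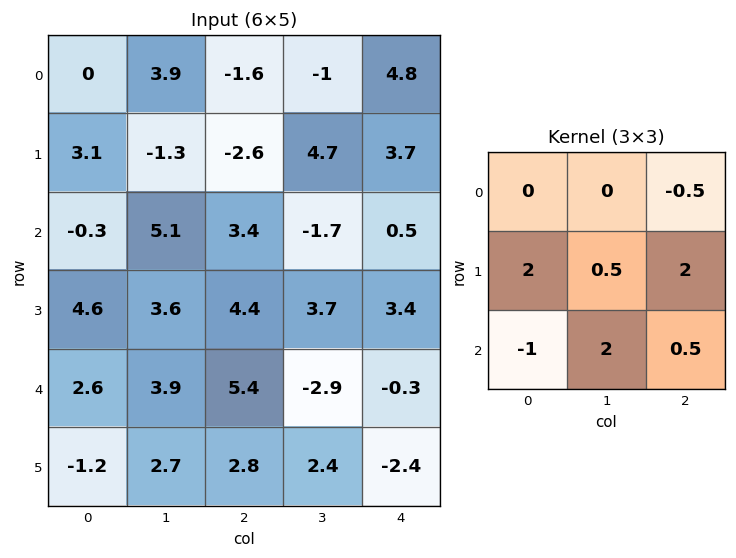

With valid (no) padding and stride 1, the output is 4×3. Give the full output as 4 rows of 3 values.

Output[0,0]: The receptive field on the input at this output position is [0 3.9 -1.6 / 3.1 -1.3 -2.6 / -0.3 5.1 3.4]. Elementwise product with the kernel and sum: -1.6·-0.5 + 3.1·2 + -1.3·0.5 + -2.6·2 + -0.3·-1 + 5.1·2 + 3.4·0.5.
Output[0,1]: The receptive field on the input at this output position is [3.9 -1.6 -1 / -1.3 -2.6 4.7 / 5.1 3.4 -1.7]. Elementwise product with the kernel and sum: -1·-0.5 + -1.3·2 + -2.6·0.5 + 4.7·2 + 5.1·-1 + 3.4·2 + -1.7·0.5.

13.35 6.85 -4.4
14.85 13.2 9.8
26 23.1 5.85
23.75 6.95 7.85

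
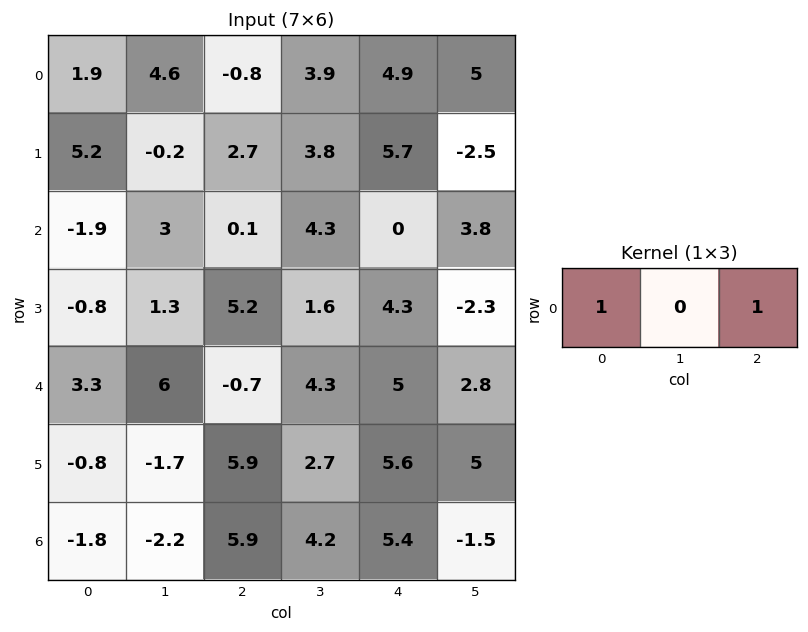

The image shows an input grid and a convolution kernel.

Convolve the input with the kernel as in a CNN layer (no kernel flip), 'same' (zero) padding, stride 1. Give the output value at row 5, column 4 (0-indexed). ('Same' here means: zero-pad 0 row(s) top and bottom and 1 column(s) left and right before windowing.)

The receptive field on the zero-padded input at this output position is [2.7 5.6 5]. Elementwise product with the kernel and sum: 2.7·1 + 5·1.

7.7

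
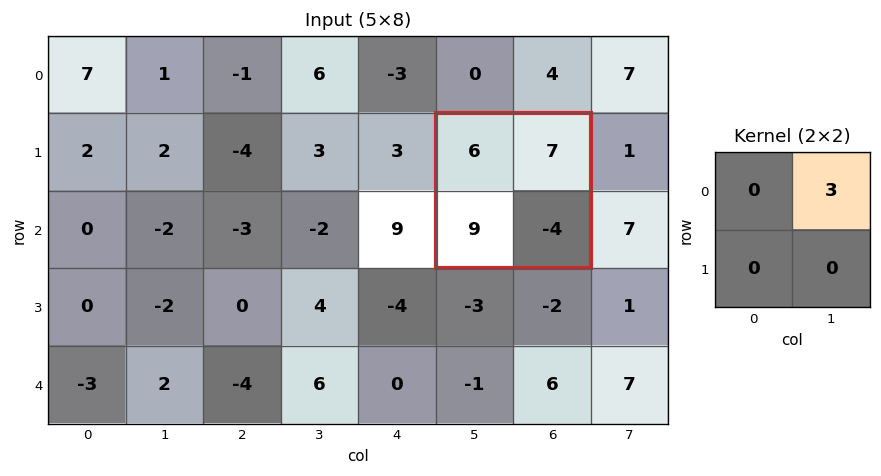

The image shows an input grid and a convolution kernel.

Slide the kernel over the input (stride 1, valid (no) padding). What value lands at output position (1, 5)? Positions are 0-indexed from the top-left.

The receptive field on the input at this output position is [6 7 / 9 -4]. Elementwise product with the kernel and sum: 7·3.

21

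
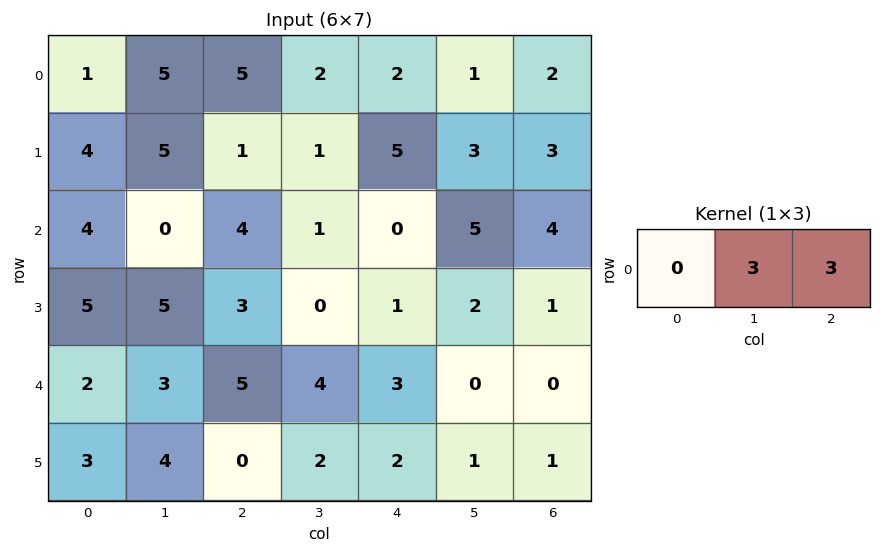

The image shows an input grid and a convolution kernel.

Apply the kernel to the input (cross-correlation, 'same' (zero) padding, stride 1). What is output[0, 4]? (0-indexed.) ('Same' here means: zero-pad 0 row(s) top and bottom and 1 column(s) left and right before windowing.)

The receptive field on the zero-padded input at this output position is [2 2 1]. Elementwise product with the kernel and sum: 2·3 + 1·3.

9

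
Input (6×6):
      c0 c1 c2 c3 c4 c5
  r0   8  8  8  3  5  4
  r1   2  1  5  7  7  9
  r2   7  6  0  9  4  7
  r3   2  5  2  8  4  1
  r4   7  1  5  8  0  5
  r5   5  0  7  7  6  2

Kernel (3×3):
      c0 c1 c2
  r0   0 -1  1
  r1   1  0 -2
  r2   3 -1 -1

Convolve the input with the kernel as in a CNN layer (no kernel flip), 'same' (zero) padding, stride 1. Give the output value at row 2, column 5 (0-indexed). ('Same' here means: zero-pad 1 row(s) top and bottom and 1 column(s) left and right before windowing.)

The receptive field on the zero-padded input at this output position is [7 9 0 / 4 7 0 / 4 1 0]. Elementwise product with the kernel and sum: 9·-1 + 0·1 + 4·1 + 0·-2 + 4·3 + 1·-1 + 0·-1.

6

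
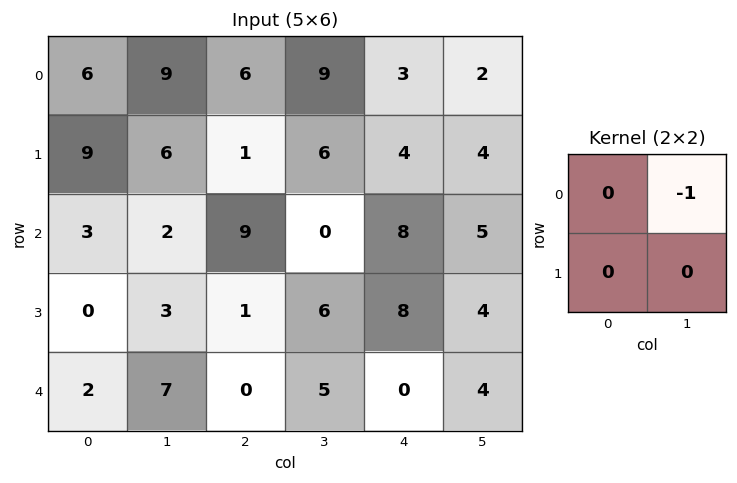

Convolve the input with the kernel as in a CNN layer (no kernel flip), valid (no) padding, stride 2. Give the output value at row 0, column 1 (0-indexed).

The receptive field on the input at this output position is [6 9 / 1 6]. Elementwise product with the kernel and sum: 9·-1.

-9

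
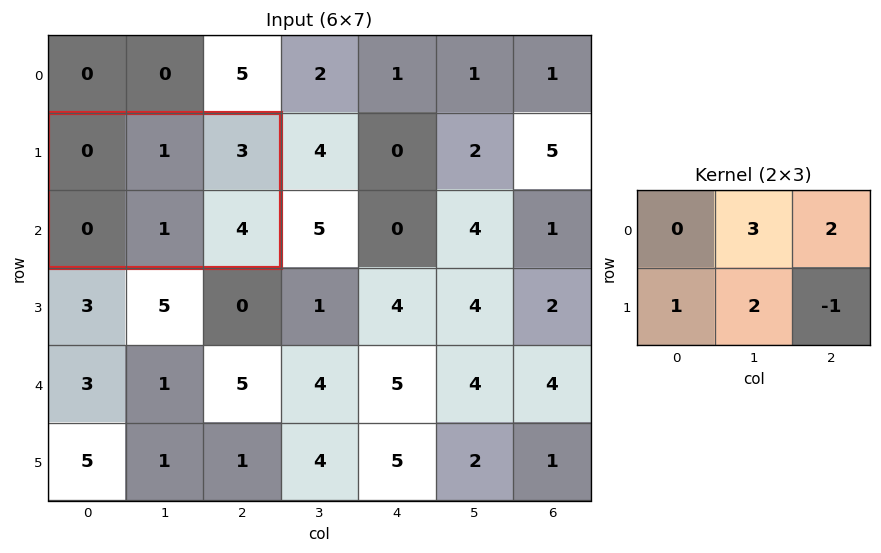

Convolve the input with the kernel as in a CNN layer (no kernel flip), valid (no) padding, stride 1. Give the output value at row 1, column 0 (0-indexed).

7

The receptive field on the input at this output position is [0 1 3 / 0 1 4]. Elementwise product with the kernel and sum: 1·3 + 3·2 + 0·1 + 1·2 + 4·-1.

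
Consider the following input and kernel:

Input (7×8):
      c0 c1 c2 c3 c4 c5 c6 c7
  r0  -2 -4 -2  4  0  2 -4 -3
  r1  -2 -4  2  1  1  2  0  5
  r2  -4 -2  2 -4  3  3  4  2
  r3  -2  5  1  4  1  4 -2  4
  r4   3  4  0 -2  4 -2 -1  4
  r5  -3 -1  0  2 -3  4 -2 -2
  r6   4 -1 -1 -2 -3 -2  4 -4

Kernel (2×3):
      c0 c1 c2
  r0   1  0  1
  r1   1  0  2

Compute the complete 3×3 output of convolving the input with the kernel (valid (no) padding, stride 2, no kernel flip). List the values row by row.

-2 2 -3
-2 8 4
0 -2 -4

Output[0,0]: The receptive field on the input at this output position is [-2 -4 -2 / -2 -4 2]. Elementwise product with the kernel and sum: -2·1 + -2·1 + -2·1 + 2·2.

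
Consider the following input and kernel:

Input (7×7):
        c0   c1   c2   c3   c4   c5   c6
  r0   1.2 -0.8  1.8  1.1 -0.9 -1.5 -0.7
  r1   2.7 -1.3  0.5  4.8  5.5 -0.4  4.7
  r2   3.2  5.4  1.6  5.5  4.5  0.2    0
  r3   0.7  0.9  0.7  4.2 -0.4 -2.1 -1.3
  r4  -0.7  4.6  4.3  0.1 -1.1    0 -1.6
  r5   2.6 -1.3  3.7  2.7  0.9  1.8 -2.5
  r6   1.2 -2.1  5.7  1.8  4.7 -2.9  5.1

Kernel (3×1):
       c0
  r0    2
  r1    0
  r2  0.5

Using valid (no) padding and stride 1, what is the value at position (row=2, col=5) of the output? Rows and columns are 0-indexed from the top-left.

0.4

The receptive field on the input at this output position is [0.2 / -2.1 / 0]. Elementwise product with the kernel and sum: 0.2·2 + 0·0.5.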